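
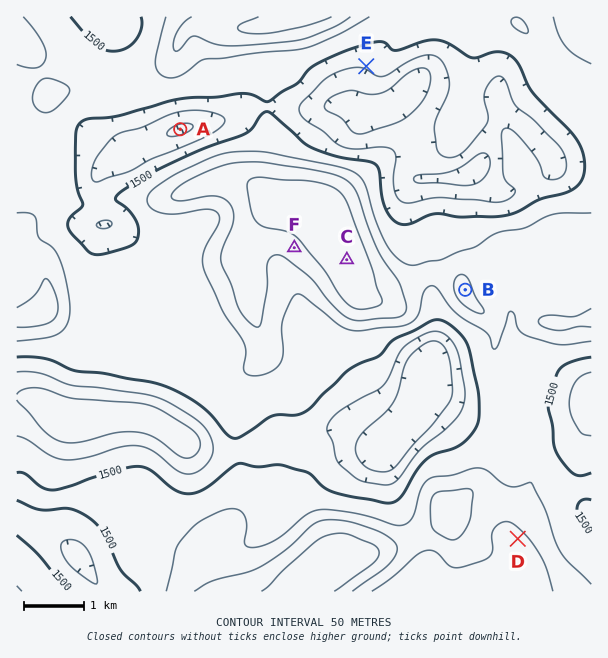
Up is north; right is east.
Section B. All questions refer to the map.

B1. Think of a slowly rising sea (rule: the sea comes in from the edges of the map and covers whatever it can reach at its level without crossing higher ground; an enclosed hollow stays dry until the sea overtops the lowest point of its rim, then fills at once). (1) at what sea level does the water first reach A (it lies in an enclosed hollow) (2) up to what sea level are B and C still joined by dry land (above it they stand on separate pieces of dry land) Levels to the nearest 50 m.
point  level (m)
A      1500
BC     1550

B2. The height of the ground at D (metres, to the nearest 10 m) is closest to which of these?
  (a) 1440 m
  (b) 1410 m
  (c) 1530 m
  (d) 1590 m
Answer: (c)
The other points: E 1460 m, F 1630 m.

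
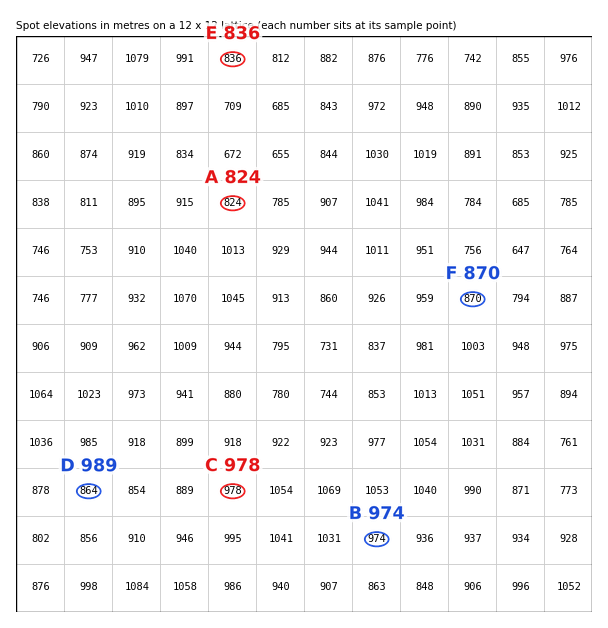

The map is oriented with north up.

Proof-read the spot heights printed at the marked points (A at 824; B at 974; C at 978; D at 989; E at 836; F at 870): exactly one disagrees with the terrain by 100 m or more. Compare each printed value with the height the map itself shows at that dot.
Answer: D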